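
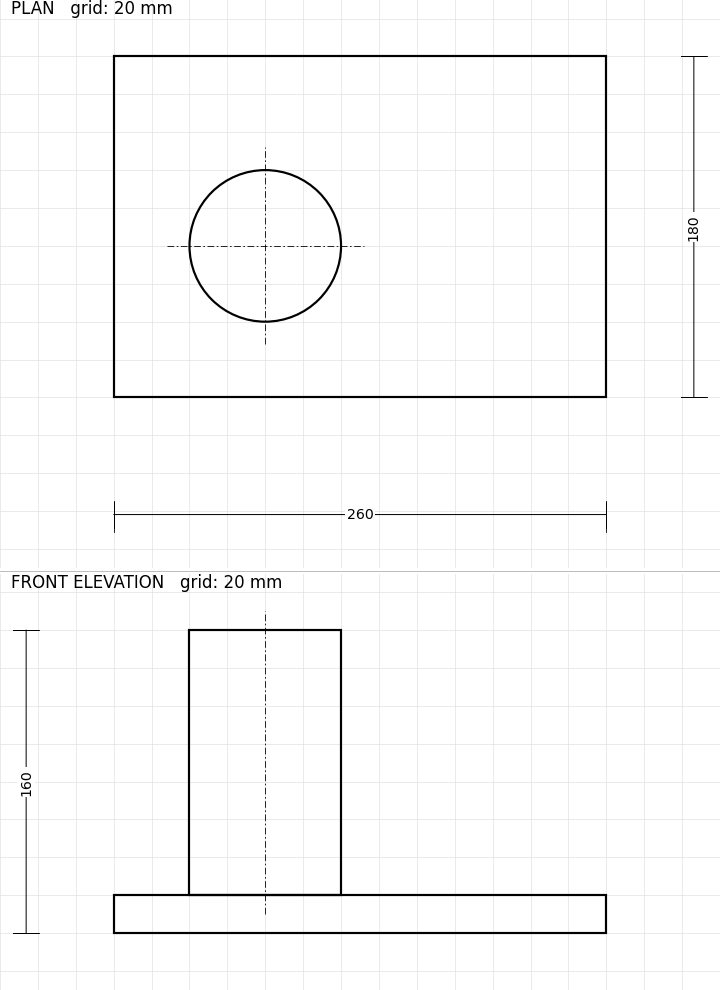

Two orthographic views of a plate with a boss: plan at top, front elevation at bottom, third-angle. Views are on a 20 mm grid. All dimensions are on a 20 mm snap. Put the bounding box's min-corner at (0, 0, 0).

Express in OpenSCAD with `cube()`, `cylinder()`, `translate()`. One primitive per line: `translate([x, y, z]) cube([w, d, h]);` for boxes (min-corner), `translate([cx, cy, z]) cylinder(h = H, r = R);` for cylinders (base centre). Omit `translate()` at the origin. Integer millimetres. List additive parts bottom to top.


cube([260, 180, 20]);
translate([80, 80, 20]) cylinder(h = 140, r = 40);


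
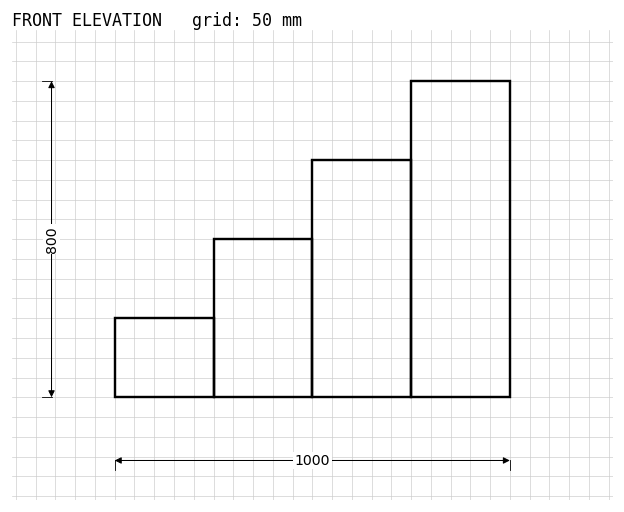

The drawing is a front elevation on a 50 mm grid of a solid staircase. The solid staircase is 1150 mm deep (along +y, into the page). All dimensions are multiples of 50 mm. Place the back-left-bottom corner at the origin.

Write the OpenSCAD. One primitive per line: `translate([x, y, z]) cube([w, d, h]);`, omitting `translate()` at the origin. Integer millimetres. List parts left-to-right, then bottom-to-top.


cube([250, 1150, 200]);
translate([250, 0, 0]) cube([250, 1150, 400]);
translate([500, 0, 0]) cube([250, 1150, 600]);
translate([750, 0, 0]) cube([250, 1150, 800]);


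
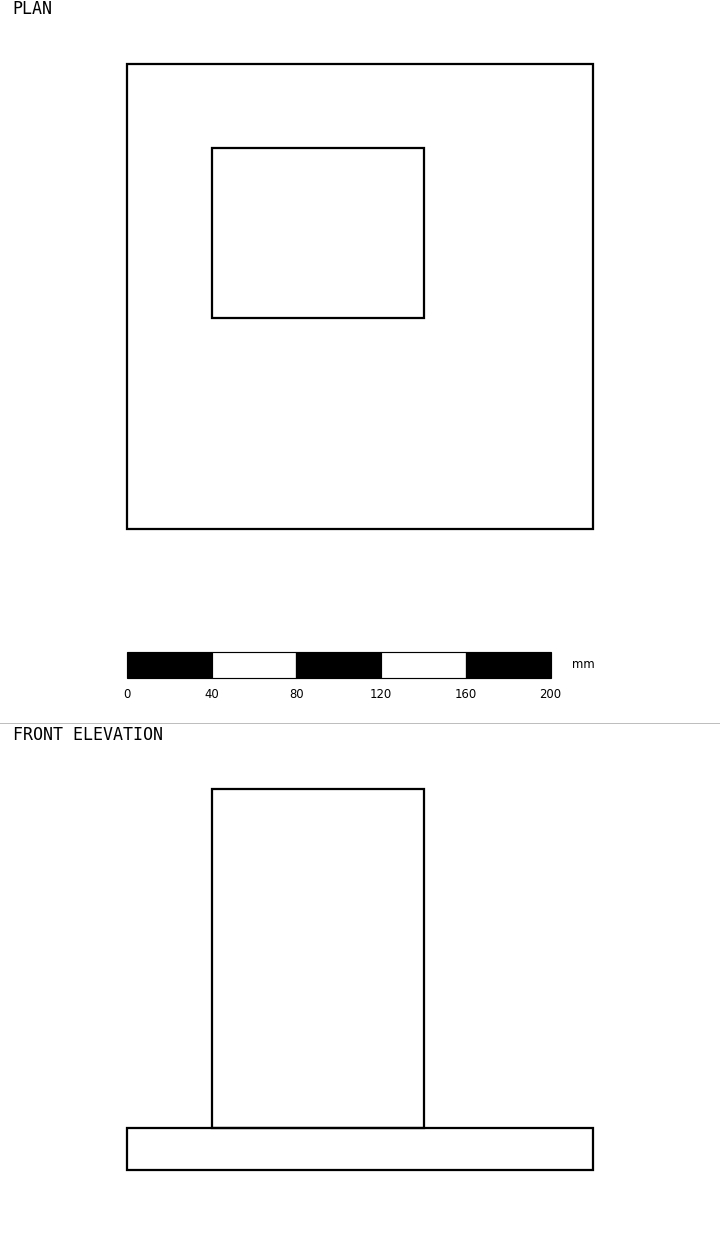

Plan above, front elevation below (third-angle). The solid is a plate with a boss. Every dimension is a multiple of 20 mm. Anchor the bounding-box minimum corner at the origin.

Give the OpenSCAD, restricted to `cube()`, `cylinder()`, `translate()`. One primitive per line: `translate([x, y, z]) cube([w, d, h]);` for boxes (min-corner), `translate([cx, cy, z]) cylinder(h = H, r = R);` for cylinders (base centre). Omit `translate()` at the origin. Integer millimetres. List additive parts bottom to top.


cube([220, 220, 20]);
translate([40, 100, 20]) cube([100, 80, 160]);


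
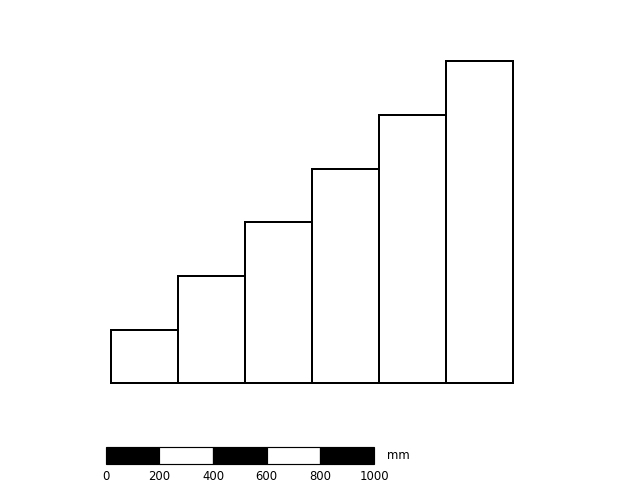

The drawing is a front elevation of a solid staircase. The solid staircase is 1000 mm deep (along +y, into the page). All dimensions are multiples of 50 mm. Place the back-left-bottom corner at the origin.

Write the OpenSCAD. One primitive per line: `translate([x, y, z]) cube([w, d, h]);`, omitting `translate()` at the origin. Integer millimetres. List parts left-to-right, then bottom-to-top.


cube([250, 1000, 200]);
translate([250, 0, 0]) cube([250, 1000, 400]);
translate([500, 0, 0]) cube([250, 1000, 600]);
translate([750, 0, 0]) cube([250, 1000, 800]);
translate([1000, 0, 0]) cube([250, 1000, 1000]);
translate([1250, 0, 0]) cube([250, 1000, 1200]);


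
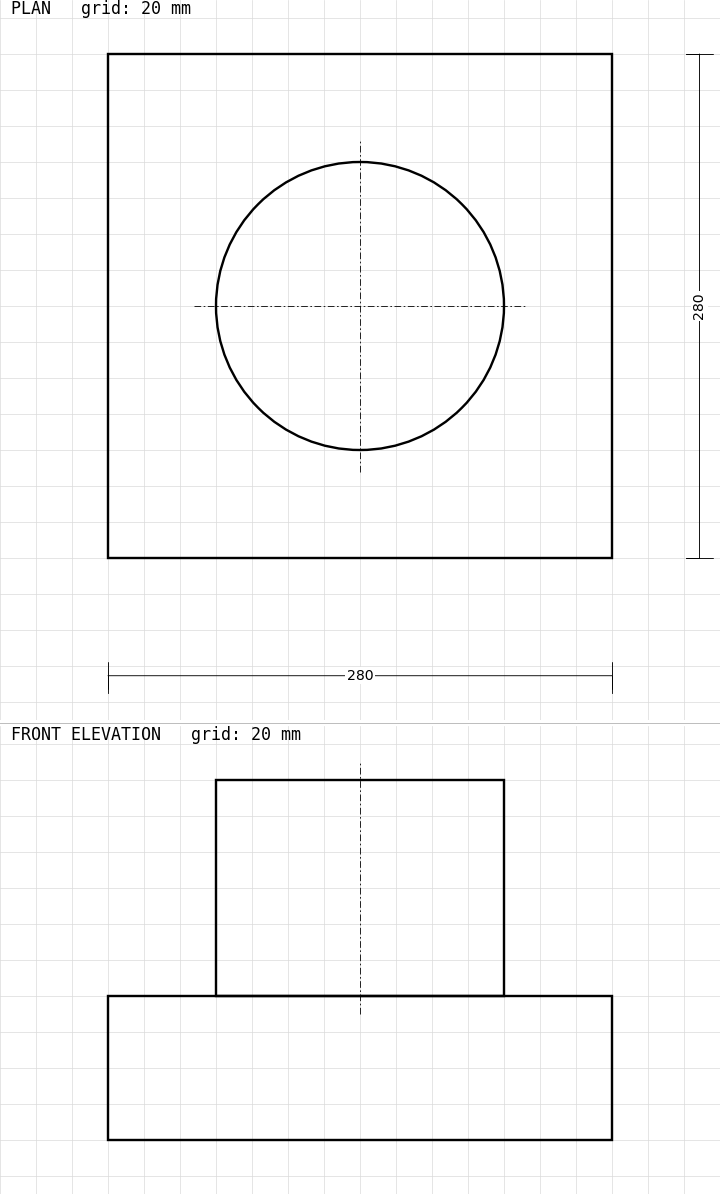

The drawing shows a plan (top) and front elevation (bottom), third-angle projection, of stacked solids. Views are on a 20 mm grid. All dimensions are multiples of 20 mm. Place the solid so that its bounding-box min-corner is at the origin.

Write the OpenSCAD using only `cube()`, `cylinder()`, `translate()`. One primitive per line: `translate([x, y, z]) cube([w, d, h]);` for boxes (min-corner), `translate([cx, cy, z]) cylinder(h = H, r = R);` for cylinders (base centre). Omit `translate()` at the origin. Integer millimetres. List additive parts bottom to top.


cube([280, 280, 80]);
translate([140, 140, 80]) cylinder(h = 120, r = 80);


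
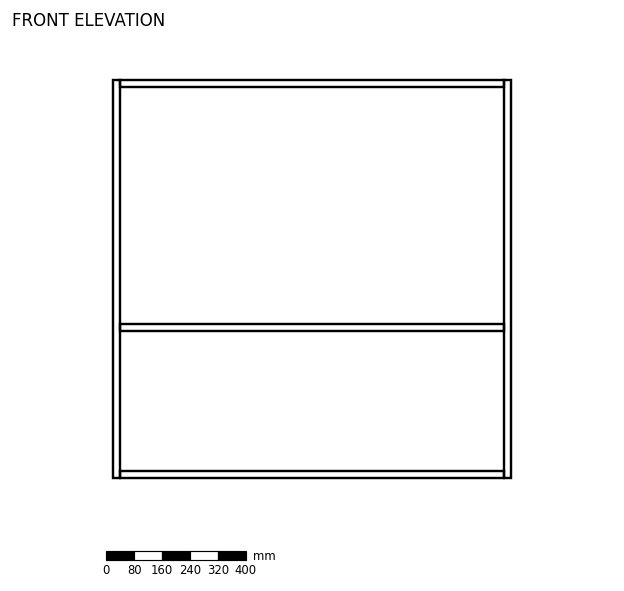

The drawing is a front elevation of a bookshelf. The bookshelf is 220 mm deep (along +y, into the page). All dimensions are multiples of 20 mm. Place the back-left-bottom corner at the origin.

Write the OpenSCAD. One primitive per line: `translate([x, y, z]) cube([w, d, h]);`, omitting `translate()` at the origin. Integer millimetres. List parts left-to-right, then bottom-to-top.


cube([20, 220, 1140]);
translate([20, 0, 0]) cube([1100, 220, 20]);
translate([20, 0, 420]) cube([1100, 220, 20]);
translate([20, 0, 1120]) cube([1100, 220, 20]);
translate([1120, 0, 0]) cube([20, 220, 1140]);


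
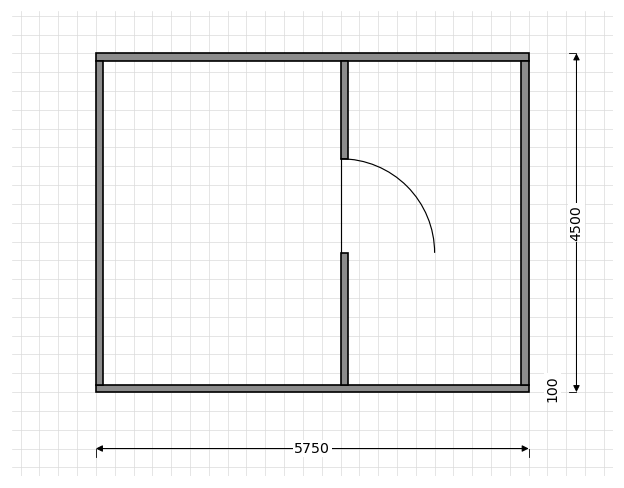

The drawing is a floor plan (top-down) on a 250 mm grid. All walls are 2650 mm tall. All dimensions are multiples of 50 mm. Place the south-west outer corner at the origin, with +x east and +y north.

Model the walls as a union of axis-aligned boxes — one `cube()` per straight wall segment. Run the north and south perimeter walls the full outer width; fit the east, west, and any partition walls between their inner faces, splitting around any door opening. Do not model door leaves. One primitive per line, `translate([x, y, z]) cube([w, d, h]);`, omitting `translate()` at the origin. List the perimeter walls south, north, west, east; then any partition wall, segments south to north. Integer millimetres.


cube([5750, 100, 2650]);
translate([0, 4400, 0]) cube([5750, 100, 2650]);
translate([0, 100, 0]) cube([100, 4300, 2650]);
translate([5650, 100, 0]) cube([100, 4300, 2650]);
translate([3250, 100, 0]) cube([100, 1750, 2650]);
translate([3250, 3100, 0]) cube([100, 1300, 2650]);


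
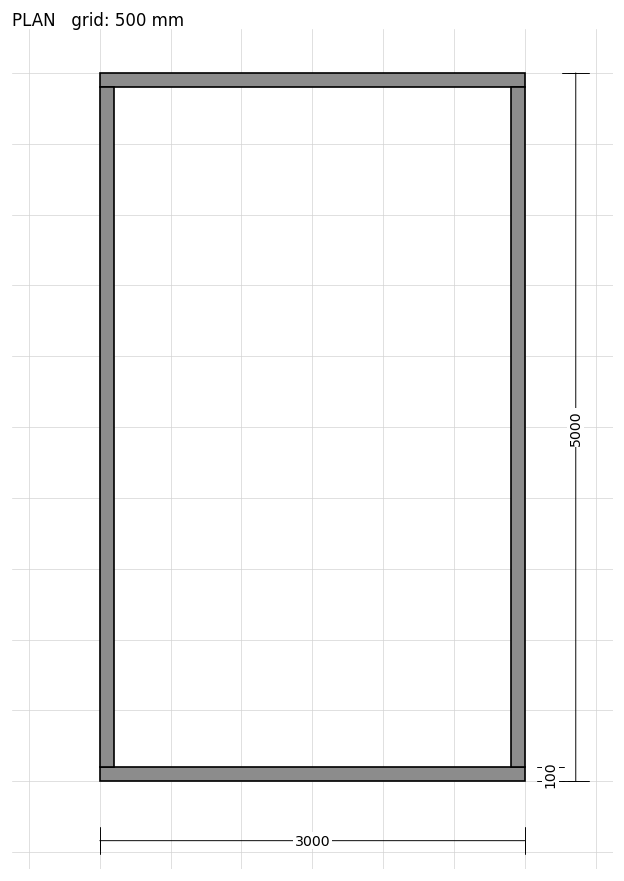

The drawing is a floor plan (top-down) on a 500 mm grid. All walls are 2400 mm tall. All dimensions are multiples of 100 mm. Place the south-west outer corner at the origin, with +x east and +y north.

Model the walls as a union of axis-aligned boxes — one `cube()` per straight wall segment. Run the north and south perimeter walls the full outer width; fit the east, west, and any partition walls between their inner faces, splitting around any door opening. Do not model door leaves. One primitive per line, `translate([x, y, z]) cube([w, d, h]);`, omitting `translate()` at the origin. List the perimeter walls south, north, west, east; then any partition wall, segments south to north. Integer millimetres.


cube([3000, 100, 2400]);
translate([0, 4900, 0]) cube([3000, 100, 2400]);
translate([0, 100, 0]) cube([100, 4800, 2400]);
translate([2900, 100, 0]) cube([100, 4800, 2400]);


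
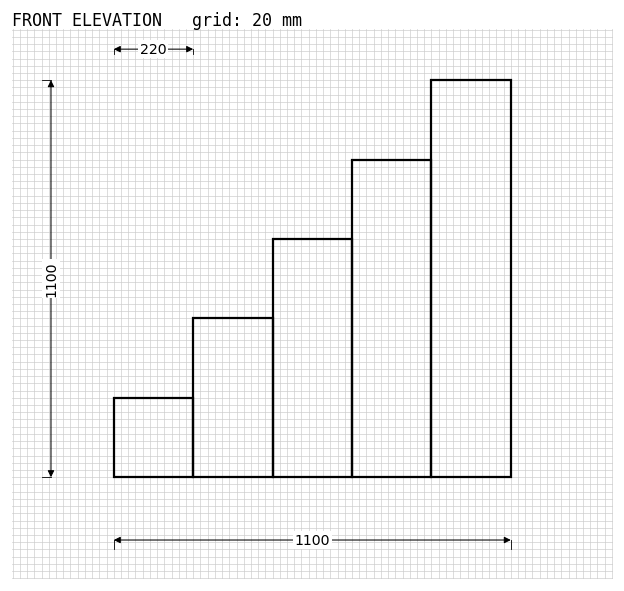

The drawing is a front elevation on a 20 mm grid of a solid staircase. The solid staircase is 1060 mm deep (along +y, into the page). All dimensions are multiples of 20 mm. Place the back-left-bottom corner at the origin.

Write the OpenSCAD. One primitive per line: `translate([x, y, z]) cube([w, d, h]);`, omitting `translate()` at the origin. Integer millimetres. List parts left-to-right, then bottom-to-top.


cube([220, 1060, 220]);
translate([220, 0, 0]) cube([220, 1060, 440]);
translate([440, 0, 0]) cube([220, 1060, 660]);
translate([660, 0, 0]) cube([220, 1060, 880]);
translate([880, 0, 0]) cube([220, 1060, 1100]);


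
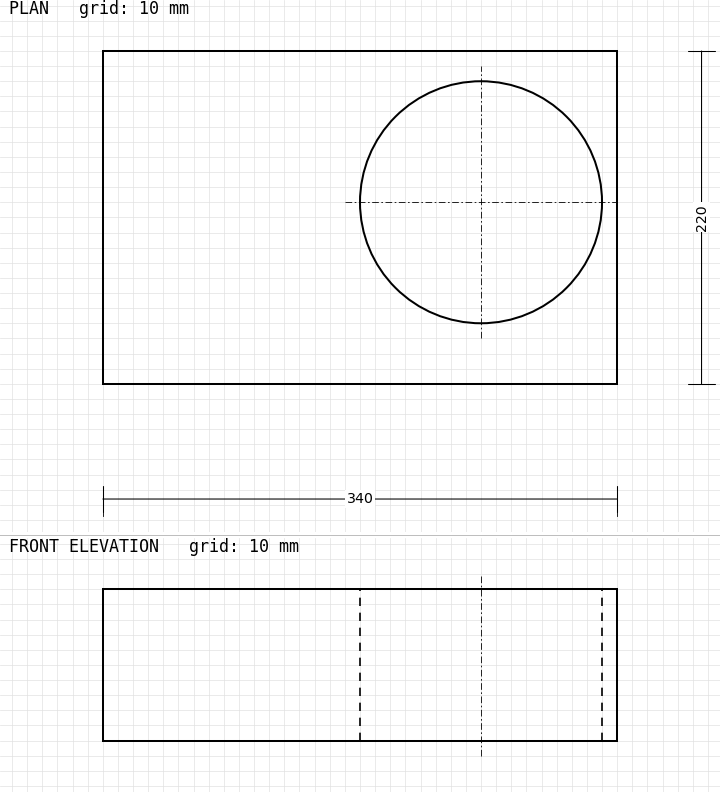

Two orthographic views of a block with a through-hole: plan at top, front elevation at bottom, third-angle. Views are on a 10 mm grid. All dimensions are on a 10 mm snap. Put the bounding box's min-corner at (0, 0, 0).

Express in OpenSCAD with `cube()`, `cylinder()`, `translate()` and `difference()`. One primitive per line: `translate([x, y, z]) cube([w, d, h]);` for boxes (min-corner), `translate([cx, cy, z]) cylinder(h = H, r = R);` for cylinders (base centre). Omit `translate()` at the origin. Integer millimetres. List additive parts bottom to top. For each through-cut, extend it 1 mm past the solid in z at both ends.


difference() {
  cube([340, 220, 100]);
  translate([250, 120, -1]) cylinder(h = 102, r = 80);
}


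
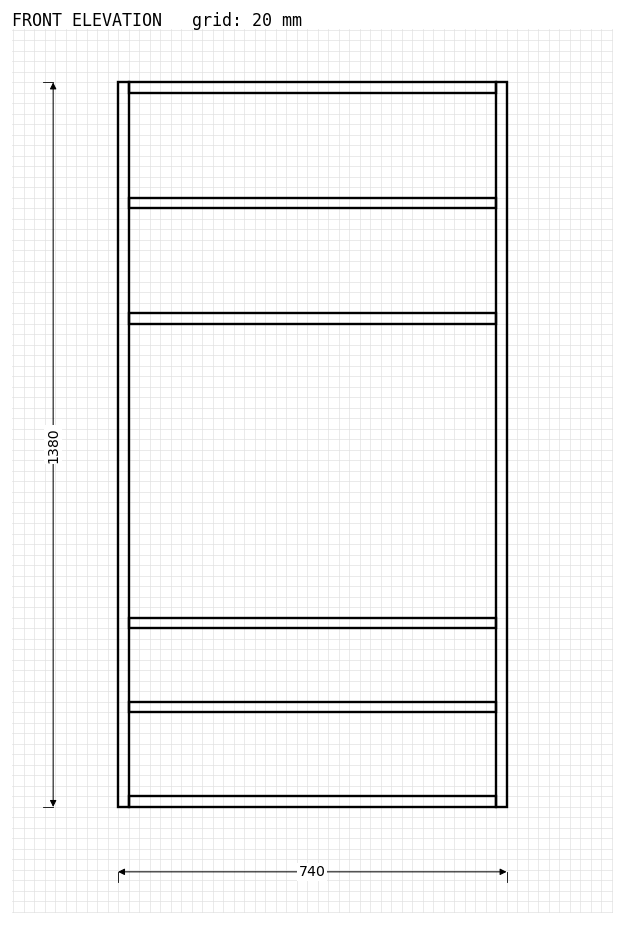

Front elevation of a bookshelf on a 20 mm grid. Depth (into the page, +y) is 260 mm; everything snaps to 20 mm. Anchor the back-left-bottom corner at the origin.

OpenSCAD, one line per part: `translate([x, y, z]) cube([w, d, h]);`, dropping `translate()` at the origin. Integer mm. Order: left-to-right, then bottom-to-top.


cube([20, 260, 1380]);
translate([20, 0, 0]) cube([700, 260, 20]);
translate([20, 0, 180]) cube([700, 260, 20]);
translate([20, 0, 340]) cube([700, 260, 20]);
translate([20, 0, 920]) cube([700, 260, 20]);
translate([20, 0, 1140]) cube([700, 260, 20]);
translate([20, 0, 1360]) cube([700, 260, 20]);
translate([720, 0, 0]) cube([20, 260, 1380]);


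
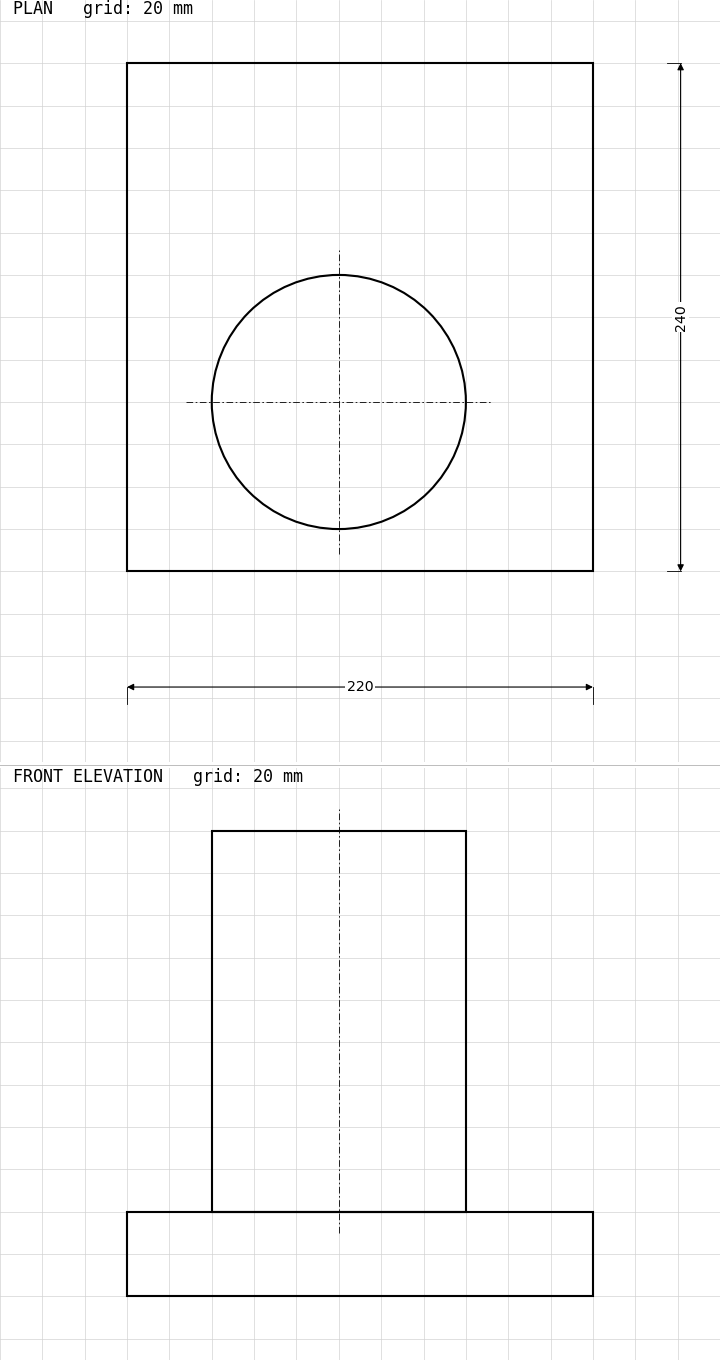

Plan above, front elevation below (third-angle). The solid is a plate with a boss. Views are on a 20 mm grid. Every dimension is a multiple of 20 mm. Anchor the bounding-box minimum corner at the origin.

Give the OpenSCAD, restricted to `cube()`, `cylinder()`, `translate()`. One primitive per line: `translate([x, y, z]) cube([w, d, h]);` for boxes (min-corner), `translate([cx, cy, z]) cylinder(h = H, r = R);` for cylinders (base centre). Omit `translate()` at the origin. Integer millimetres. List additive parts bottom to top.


cube([220, 240, 40]);
translate([100, 80, 40]) cylinder(h = 180, r = 60);


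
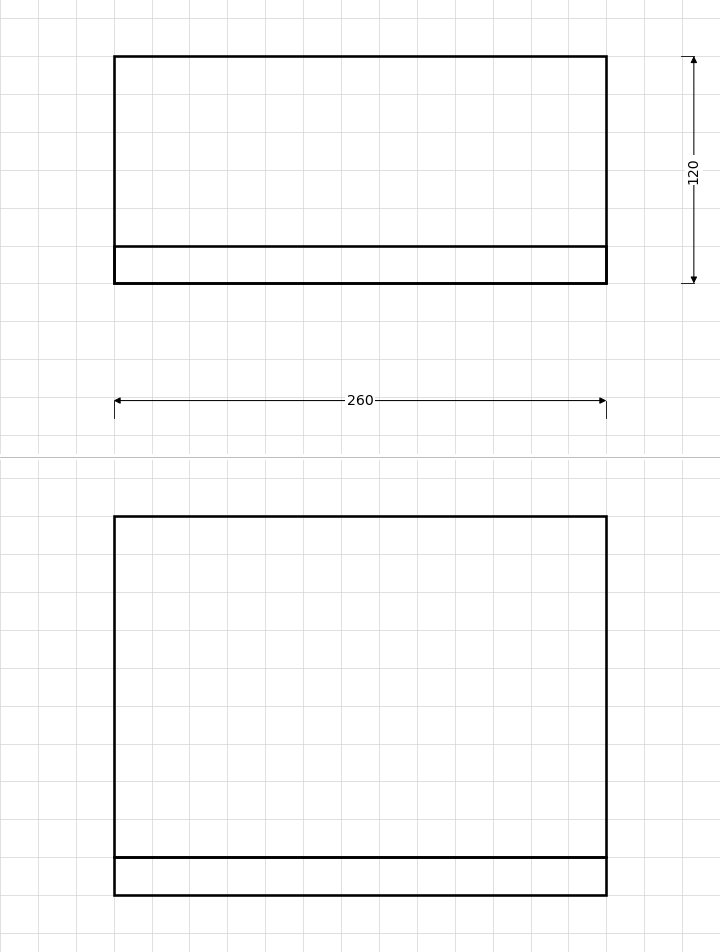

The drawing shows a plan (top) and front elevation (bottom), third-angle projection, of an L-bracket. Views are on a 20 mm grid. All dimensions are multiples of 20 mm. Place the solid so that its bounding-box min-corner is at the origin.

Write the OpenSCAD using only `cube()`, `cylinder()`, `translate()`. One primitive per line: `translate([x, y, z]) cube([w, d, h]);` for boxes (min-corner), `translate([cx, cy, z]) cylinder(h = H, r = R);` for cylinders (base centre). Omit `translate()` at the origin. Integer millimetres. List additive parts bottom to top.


cube([260, 120, 20]);
translate([0, 0, 20]) cube([260, 20, 180]);


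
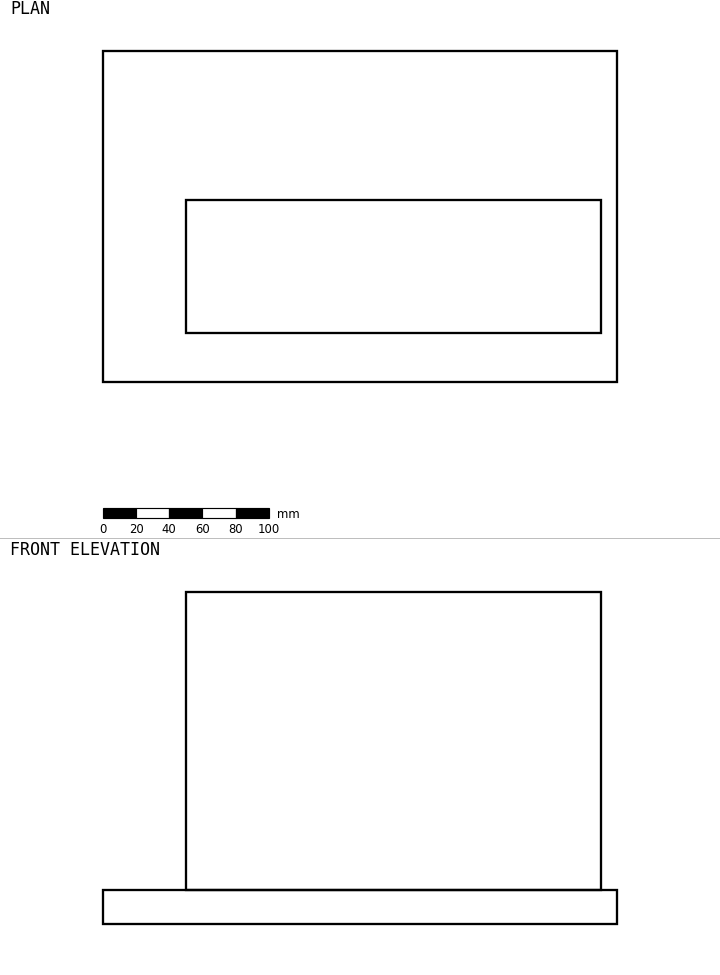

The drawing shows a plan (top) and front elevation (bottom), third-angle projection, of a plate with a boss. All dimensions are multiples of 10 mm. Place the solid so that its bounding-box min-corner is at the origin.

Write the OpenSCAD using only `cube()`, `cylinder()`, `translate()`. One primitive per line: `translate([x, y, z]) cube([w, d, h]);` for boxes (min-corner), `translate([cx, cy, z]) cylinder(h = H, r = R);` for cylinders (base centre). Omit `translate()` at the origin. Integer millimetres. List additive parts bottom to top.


cube([310, 200, 20]);
translate([50, 30, 20]) cube([250, 80, 180]);


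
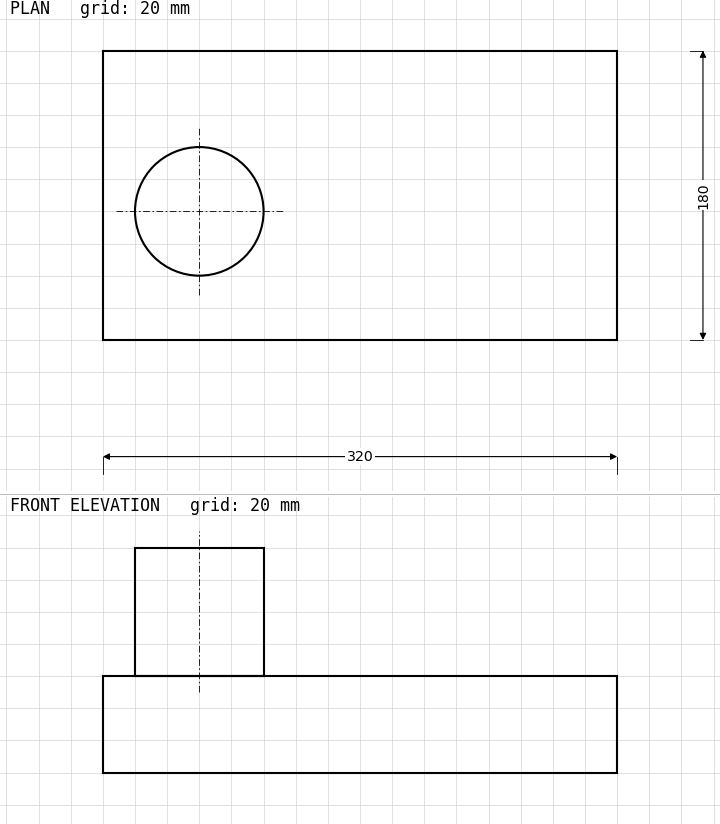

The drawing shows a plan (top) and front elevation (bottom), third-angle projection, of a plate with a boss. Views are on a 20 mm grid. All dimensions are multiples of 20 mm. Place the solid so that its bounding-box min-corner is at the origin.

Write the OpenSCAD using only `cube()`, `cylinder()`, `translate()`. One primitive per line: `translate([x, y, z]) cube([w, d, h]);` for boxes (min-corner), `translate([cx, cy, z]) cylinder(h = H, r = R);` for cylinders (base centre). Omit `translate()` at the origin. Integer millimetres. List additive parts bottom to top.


cube([320, 180, 60]);
translate([60, 80, 60]) cylinder(h = 80, r = 40);


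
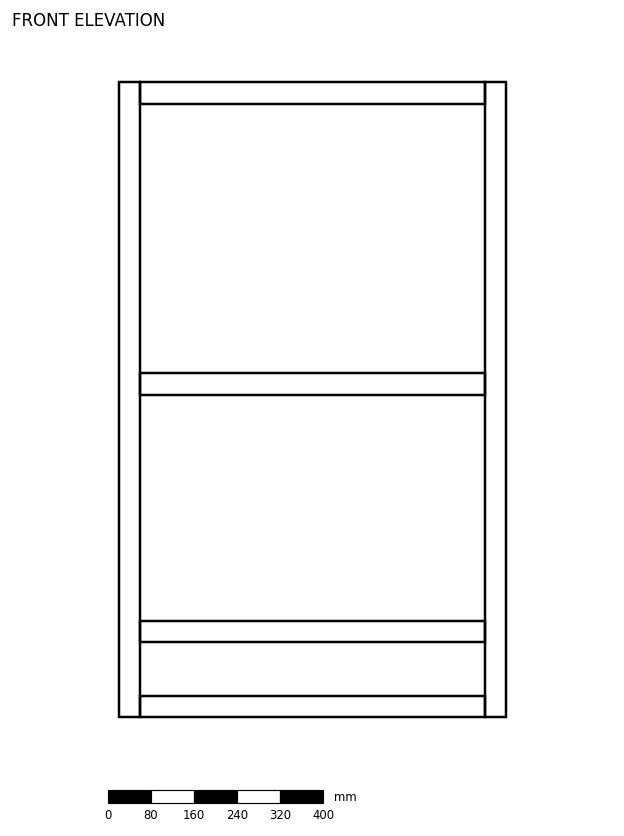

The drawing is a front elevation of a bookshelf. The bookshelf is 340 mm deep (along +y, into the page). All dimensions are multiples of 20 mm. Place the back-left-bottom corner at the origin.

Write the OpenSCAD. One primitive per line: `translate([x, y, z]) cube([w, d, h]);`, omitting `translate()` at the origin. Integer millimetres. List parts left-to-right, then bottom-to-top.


cube([40, 340, 1180]);
translate([40, 0, 0]) cube([640, 340, 40]);
translate([40, 0, 140]) cube([640, 340, 40]);
translate([40, 0, 600]) cube([640, 340, 40]);
translate([40, 0, 1140]) cube([640, 340, 40]);
translate([680, 0, 0]) cube([40, 340, 1180]);


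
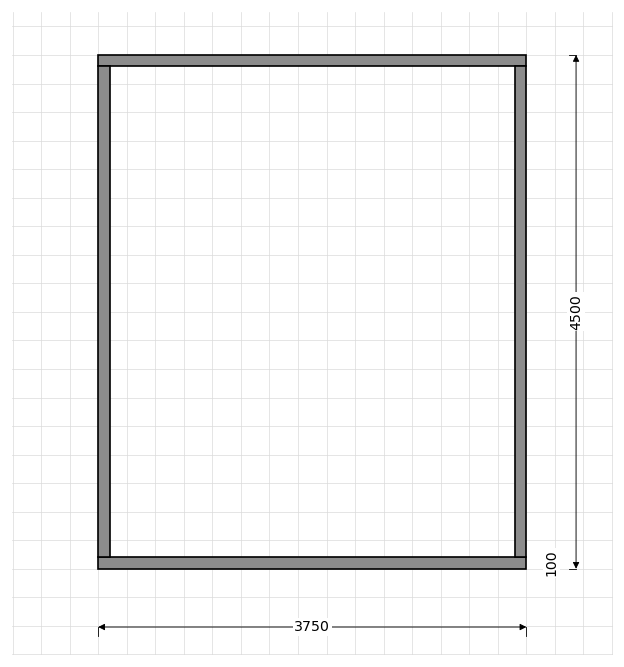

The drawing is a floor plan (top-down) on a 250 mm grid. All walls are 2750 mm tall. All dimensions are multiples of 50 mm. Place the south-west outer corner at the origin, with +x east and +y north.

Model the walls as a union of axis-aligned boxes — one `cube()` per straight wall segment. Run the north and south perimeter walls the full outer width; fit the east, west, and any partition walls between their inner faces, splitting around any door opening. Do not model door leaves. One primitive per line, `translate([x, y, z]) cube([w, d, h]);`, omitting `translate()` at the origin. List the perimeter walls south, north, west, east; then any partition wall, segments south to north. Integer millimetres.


cube([3750, 100, 2750]);
translate([0, 4400, 0]) cube([3750, 100, 2750]);
translate([0, 100, 0]) cube([100, 4300, 2750]);
translate([3650, 100, 0]) cube([100, 4300, 2750]);


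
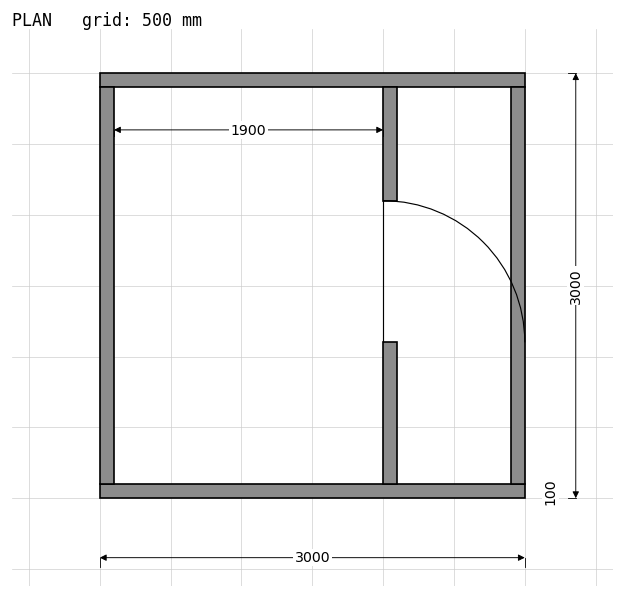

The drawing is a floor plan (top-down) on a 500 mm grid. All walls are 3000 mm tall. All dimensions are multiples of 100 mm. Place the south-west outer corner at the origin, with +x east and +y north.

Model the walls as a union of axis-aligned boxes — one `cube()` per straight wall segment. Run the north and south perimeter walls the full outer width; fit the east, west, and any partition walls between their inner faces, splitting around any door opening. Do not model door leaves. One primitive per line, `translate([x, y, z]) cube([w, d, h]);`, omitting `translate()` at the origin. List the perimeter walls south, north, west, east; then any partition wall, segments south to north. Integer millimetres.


cube([3000, 100, 3000]);
translate([0, 2900, 0]) cube([3000, 100, 3000]);
translate([0, 100, 0]) cube([100, 2800, 3000]);
translate([2900, 100, 0]) cube([100, 2800, 3000]);
translate([2000, 100, 0]) cube([100, 1000, 3000]);
translate([2000, 2100, 0]) cube([100, 800, 3000]);


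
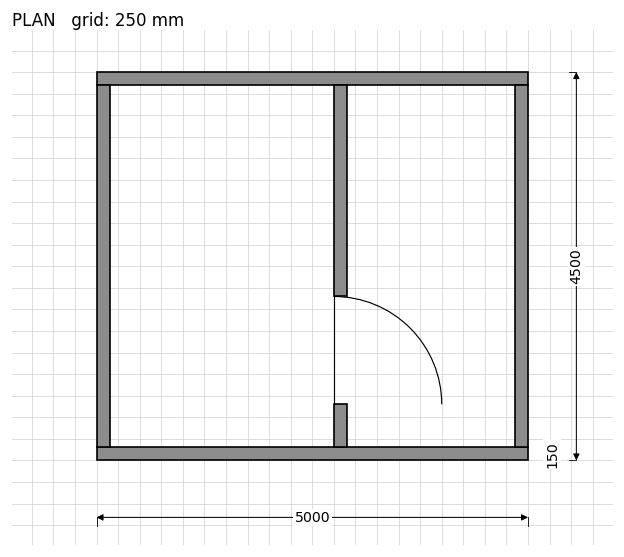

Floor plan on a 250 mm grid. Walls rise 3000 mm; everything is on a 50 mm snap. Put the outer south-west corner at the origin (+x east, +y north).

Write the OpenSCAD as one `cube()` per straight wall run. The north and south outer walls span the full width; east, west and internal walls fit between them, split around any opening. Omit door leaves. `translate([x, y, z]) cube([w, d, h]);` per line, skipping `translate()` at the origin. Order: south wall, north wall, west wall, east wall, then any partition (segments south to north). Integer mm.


cube([5000, 150, 3000]);
translate([0, 4350, 0]) cube([5000, 150, 3000]);
translate([0, 150, 0]) cube([150, 4200, 3000]);
translate([4850, 150, 0]) cube([150, 4200, 3000]);
translate([2750, 150, 0]) cube([150, 500, 3000]);
translate([2750, 1900, 0]) cube([150, 2450, 3000]);


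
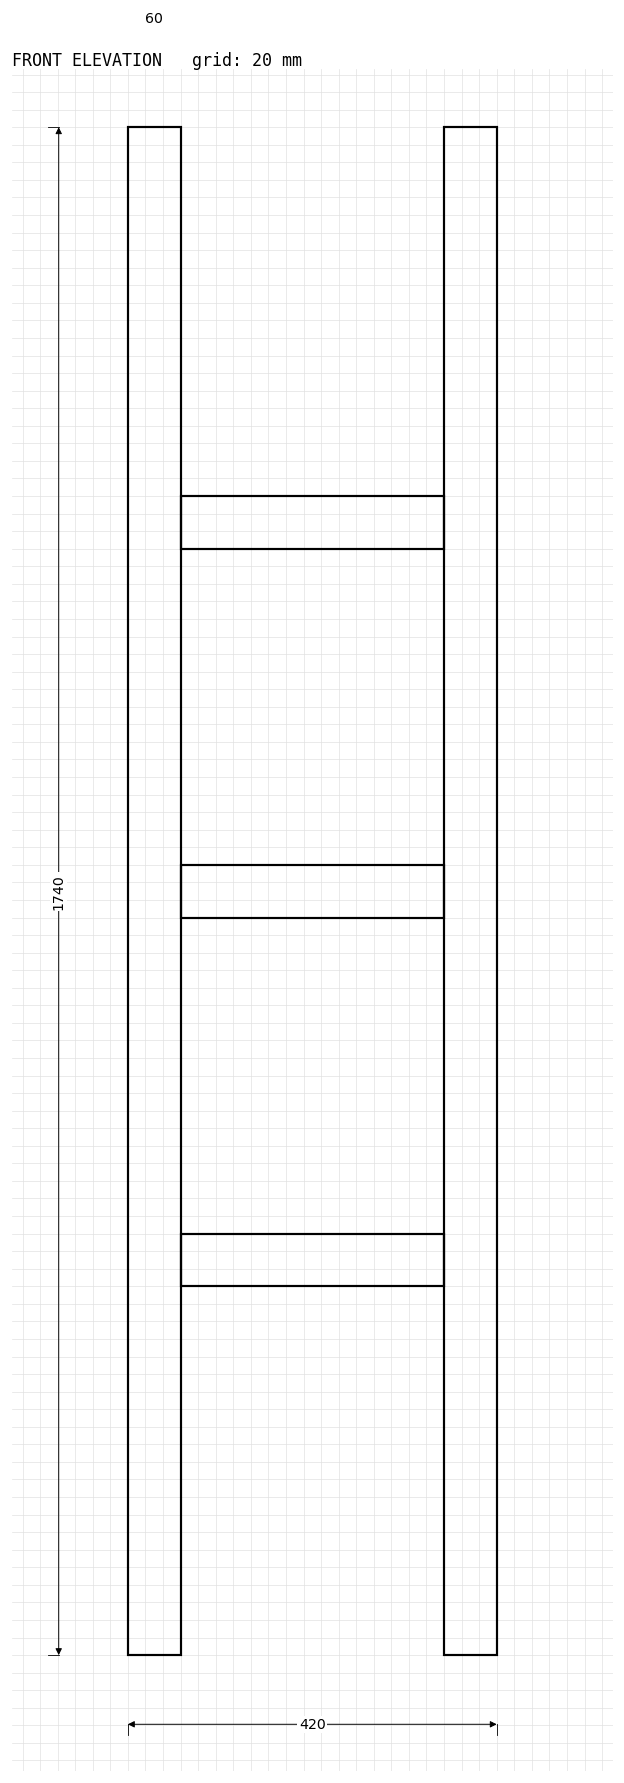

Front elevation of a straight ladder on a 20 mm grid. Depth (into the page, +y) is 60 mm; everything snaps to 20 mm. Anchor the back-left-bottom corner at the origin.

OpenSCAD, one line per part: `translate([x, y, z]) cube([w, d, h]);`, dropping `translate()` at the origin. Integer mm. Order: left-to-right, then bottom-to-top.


cube([60, 60, 1740]);
translate([60, 0, 420]) cube([300, 60, 60]);
translate([60, 0, 840]) cube([300, 60, 60]);
translate([60, 0, 1260]) cube([300, 60, 60]);
translate([360, 0, 0]) cube([60, 60, 1740]);


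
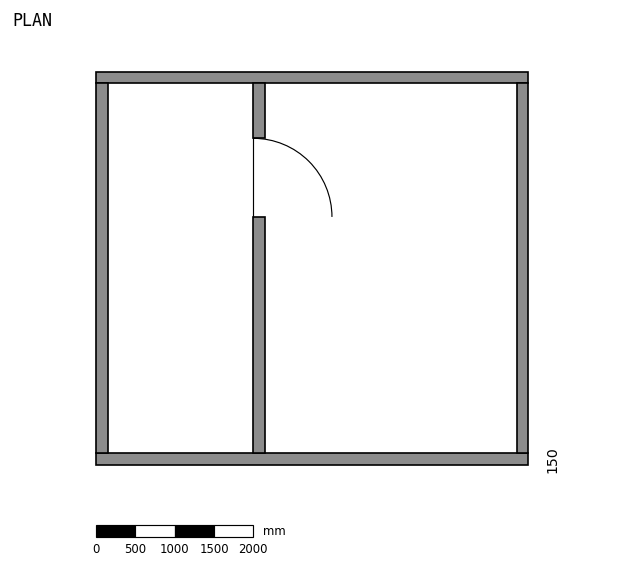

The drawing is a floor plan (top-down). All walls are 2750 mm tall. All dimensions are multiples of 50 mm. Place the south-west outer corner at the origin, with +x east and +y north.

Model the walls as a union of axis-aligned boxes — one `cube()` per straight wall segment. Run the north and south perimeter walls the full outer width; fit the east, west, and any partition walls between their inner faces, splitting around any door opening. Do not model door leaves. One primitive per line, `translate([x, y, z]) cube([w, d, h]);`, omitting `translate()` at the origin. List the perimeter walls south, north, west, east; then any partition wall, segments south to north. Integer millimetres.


cube([5500, 150, 2750]);
translate([0, 4850, 0]) cube([5500, 150, 2750]);
translate([0, 150, 0]) cube([150, 4700, 2750]);
translate([5350, 150, 0]) cube([150, 4700, 2750]);
translate([2000, 150, 0]) cube([150, 3000, 2750]);
translate([2000, 4150, 0]) cube([150, 700, 2750]);


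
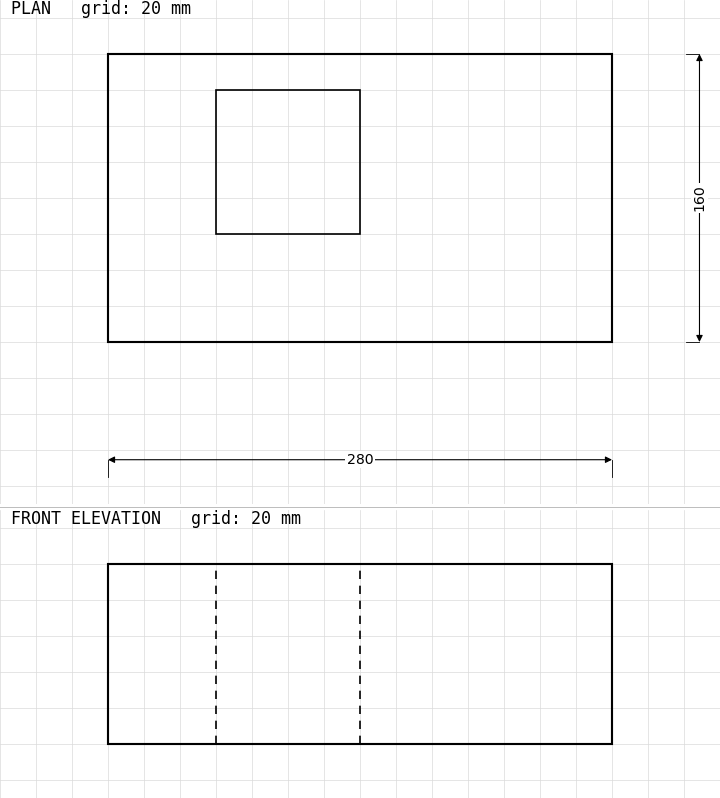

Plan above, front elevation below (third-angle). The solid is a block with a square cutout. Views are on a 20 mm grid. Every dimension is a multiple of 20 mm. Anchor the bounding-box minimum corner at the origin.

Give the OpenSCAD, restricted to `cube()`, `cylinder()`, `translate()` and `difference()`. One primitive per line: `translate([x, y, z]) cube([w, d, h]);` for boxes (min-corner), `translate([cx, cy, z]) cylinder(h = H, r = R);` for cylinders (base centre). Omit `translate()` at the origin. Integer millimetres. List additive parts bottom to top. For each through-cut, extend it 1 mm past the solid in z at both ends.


difference() {
  cube([280, 160, 100]);
  translate([60, 60, -1]) cube([80, 80, 102]);
}


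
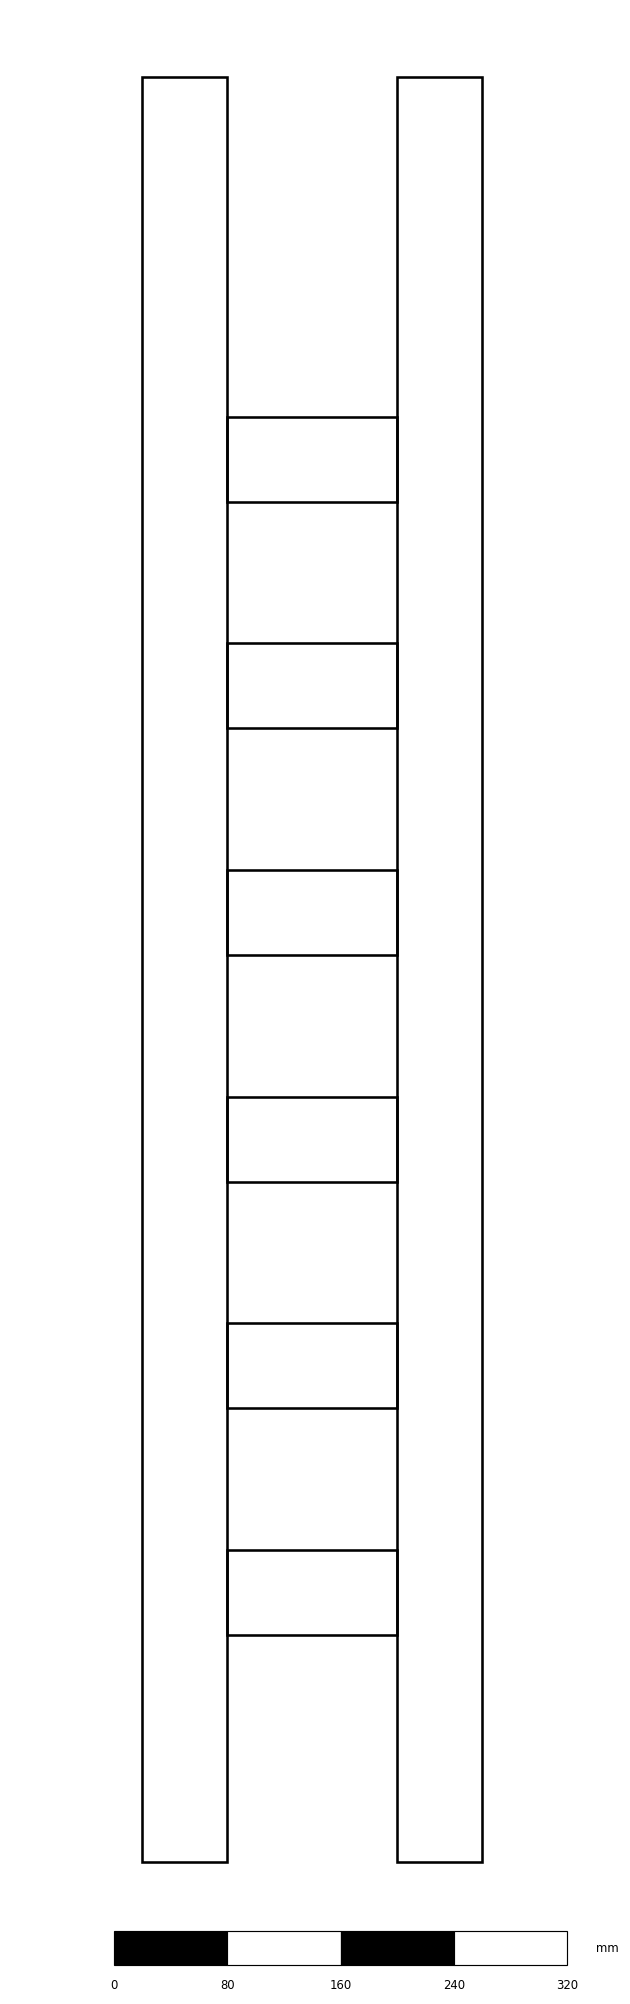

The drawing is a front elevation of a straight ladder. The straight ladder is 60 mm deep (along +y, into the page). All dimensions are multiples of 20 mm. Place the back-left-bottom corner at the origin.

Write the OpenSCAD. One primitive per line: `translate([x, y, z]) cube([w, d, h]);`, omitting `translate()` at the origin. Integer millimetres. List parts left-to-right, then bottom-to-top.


cube([60, 60, 1260]);
translate([60, 0, 160]) cube([120, 60, 60]);
translate([60, 0, 320]) cube([120, 60, 60]);
translate([60, 0, 480]) cube([120, 60, 60]);
translate([60, 0, 640]) cube([120, 60, 60]);
translate([60, 0, 800]) cube([120, 60, 60]);
translate([60, 0, 960]) cube([120, 60, 60]);
translate([180, 0, 0]) cube([60, 60, 1260]);


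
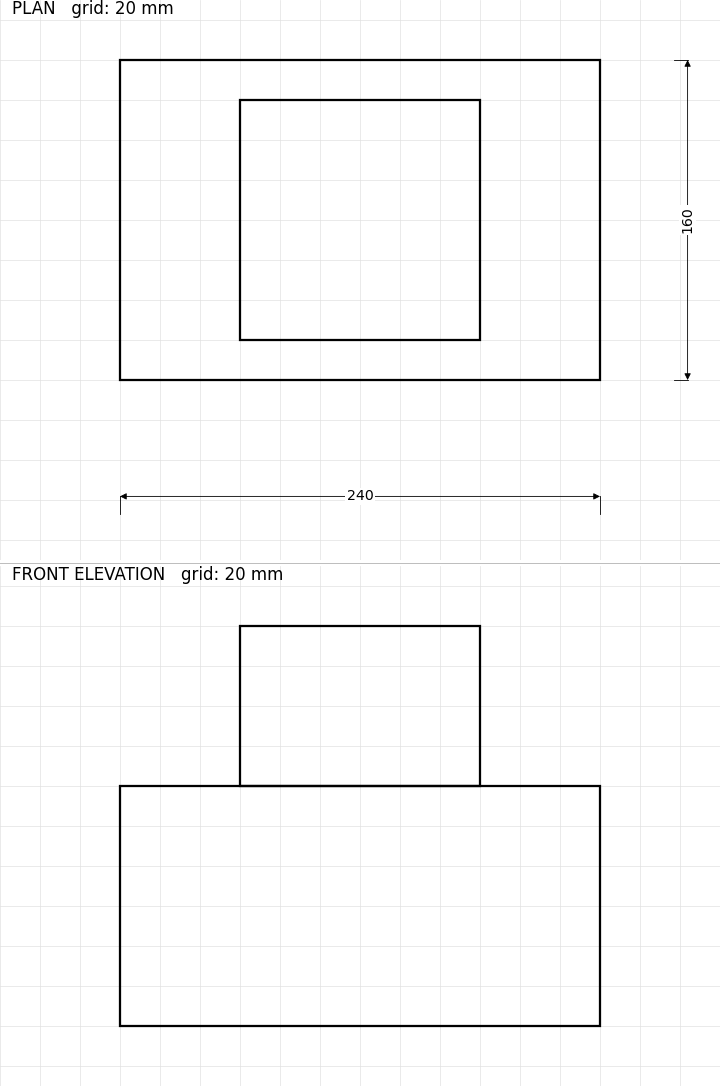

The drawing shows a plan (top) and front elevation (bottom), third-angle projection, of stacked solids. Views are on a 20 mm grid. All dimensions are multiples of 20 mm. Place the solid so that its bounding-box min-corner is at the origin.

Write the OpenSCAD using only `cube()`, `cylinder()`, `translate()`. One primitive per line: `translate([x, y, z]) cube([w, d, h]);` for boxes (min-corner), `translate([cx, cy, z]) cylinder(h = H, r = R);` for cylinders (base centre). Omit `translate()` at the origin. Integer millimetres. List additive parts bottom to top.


cube([240, 160, 120]);
translate([60, 20, 120]) cube([120, 120, 80]);


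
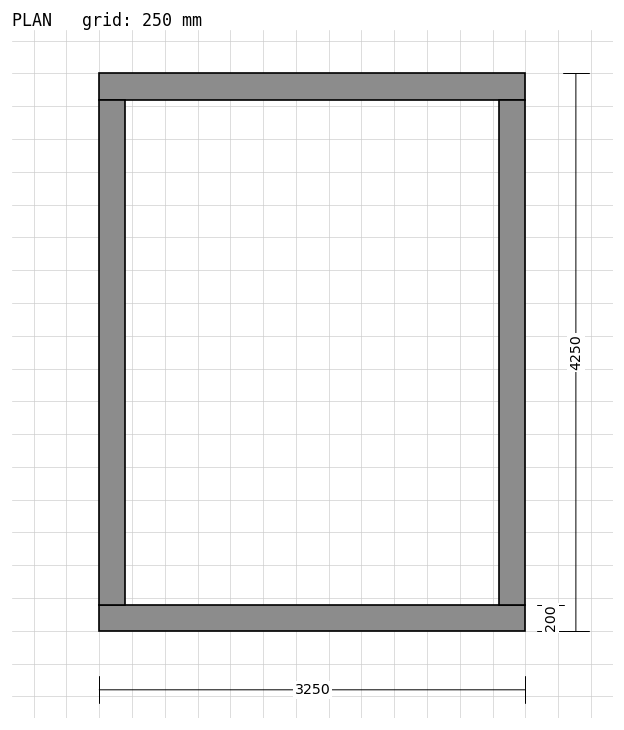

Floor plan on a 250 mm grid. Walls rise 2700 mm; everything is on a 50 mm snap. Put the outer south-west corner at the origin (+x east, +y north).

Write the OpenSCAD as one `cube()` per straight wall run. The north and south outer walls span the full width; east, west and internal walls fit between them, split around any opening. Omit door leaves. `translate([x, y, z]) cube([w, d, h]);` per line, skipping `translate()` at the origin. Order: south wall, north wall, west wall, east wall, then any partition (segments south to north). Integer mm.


cube([3250, 200, 2700]);
translate([0, 4050, 0]) cube([3250, 200, 2700]);
translate([0, 200, 0]) cube([200, 3850, 2700]);
translate([3050, 200, 0]) cube([200, 3850, 2700]);


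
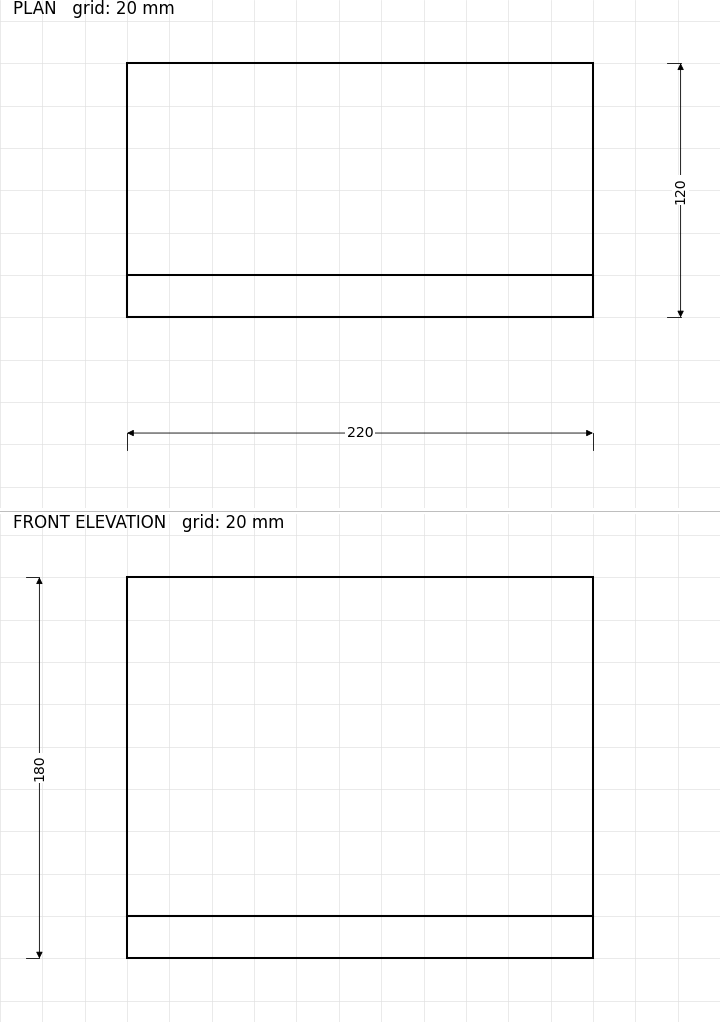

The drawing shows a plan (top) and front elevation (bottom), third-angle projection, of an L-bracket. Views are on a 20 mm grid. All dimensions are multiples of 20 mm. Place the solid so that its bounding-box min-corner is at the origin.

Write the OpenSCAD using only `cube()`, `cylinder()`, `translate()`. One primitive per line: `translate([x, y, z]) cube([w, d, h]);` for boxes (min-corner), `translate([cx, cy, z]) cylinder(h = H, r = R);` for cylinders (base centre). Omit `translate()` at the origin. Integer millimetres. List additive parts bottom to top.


cube([220, 120, 20]);
translate([0, 0, 20]) cube([220, 20, 160]);


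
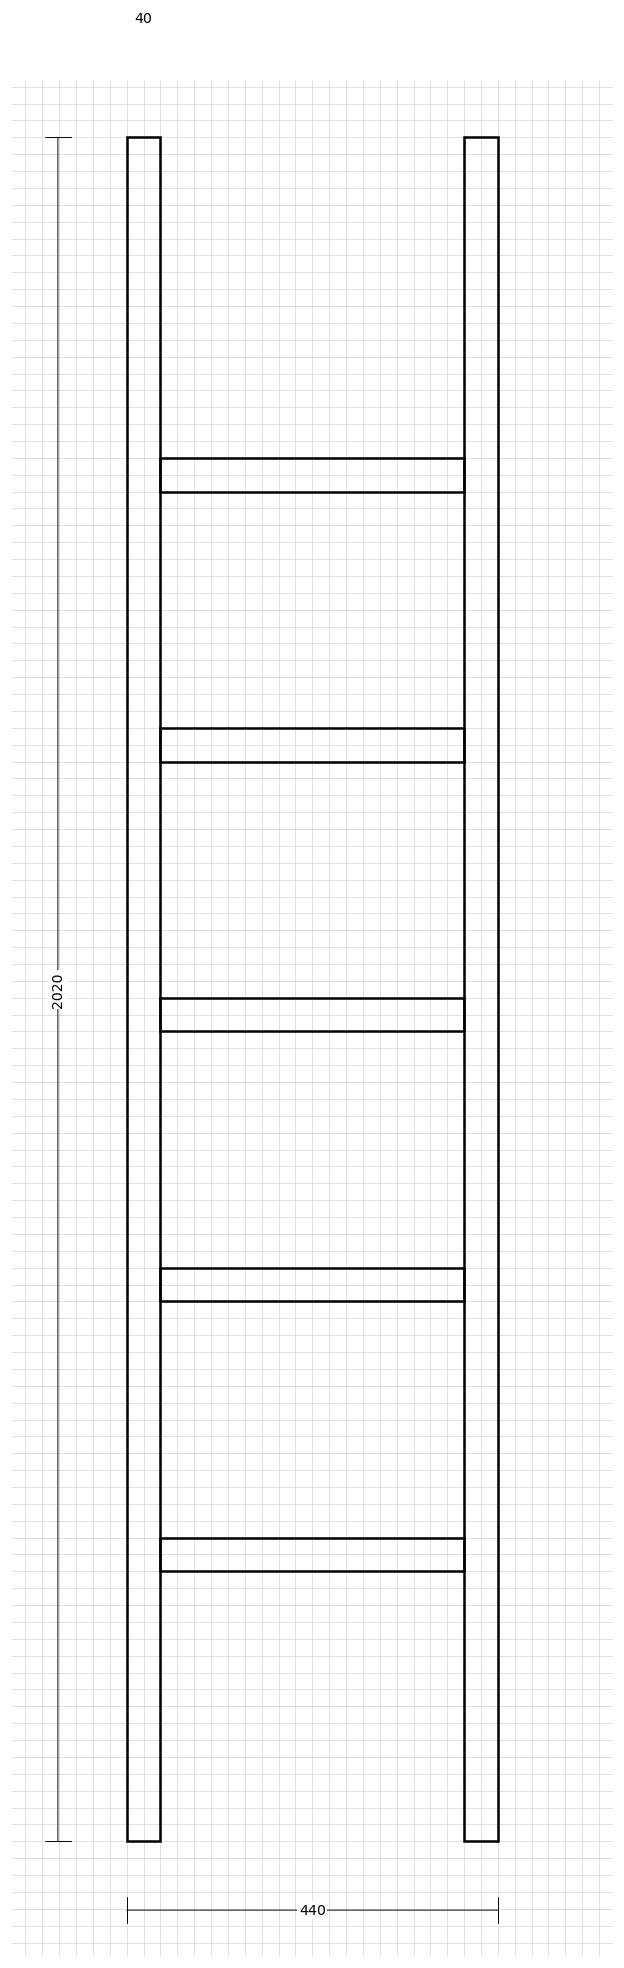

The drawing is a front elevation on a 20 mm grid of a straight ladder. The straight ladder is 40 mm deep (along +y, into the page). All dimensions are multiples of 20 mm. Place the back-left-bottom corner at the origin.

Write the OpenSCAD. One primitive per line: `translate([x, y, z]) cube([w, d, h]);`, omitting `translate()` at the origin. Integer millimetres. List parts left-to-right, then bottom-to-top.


cube([40, 40, 2020]);
translate([40, 0, 320]) cube([360, 40, 40]);
translate([40, 0, 640]) cube([360, 40, 40]);
translate([40, 0, 960]) cube([360, 40, 40]);
translate([40, 0, 1280]) cube([360, 40, 40]);
translate([40, 0, 1600]) cube([360, 40, 40]);
translate([400, 0, 0]) cube([40, 40, 2020]);


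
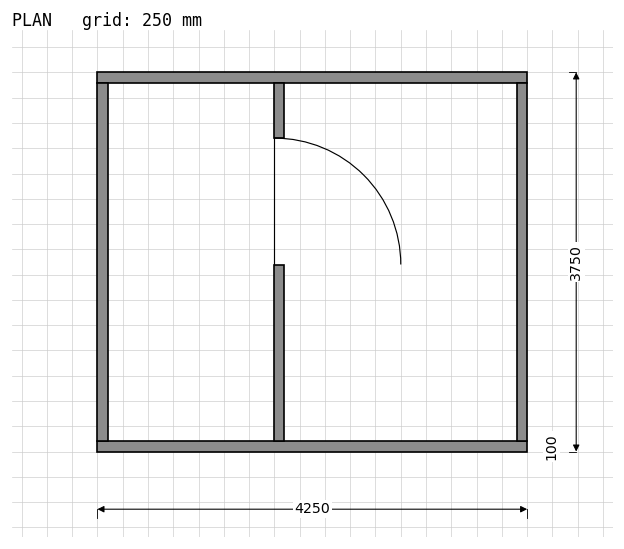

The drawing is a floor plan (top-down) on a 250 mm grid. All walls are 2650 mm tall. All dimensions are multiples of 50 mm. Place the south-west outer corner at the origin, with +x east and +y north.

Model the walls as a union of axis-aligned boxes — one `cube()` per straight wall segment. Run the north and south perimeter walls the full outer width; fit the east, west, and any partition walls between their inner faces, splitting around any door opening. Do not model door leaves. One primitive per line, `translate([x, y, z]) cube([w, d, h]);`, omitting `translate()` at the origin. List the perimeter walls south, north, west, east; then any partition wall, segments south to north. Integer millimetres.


cube([4250, 100, 2650]);
translate([0, 3650, 0]) cube([4250, 100, 2650]);
translate([0, 100, 0]) cube([100, 3550, 2650]);
translate([4150, 100, 0]) cube([100, 3550, 2650]);
translate([1750, 100, 0]) cube([100, 1750, 2650]);
translate([1750, 3100, 0]) cube([100, 550, 2650]);


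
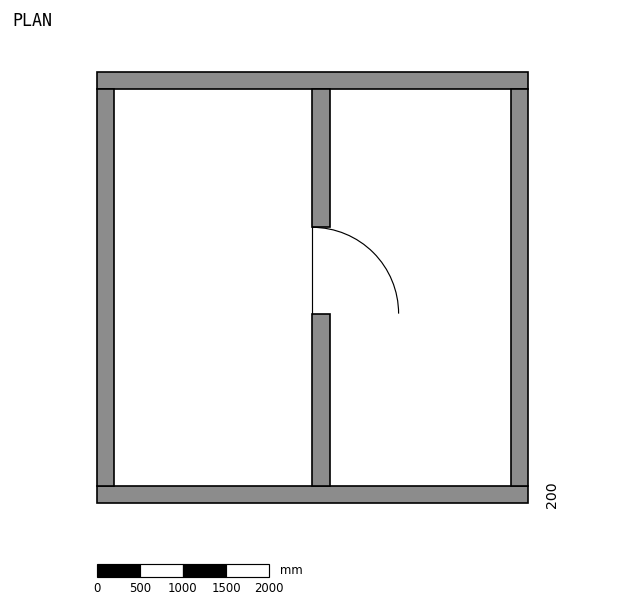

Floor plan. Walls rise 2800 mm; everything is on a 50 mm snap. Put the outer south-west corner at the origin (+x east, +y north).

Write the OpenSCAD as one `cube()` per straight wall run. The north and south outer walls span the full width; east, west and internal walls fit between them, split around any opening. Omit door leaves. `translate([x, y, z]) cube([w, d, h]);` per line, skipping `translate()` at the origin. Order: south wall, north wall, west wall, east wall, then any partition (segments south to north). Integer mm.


cube([5000, 200, 2800]);
translate([0, 4800, 0]) cube([5000, 200, 2800]);
translate([0, 200, 0]) cube([200, 4600, 2800]);
translate([4800, 200, 0]) cube([200, 4600, 2800]);
translate([2500, 200, 0]) cube([200, 2000, 2800]);
translate([2500, 3200, 0]) cube([200, 1600, 2800]);


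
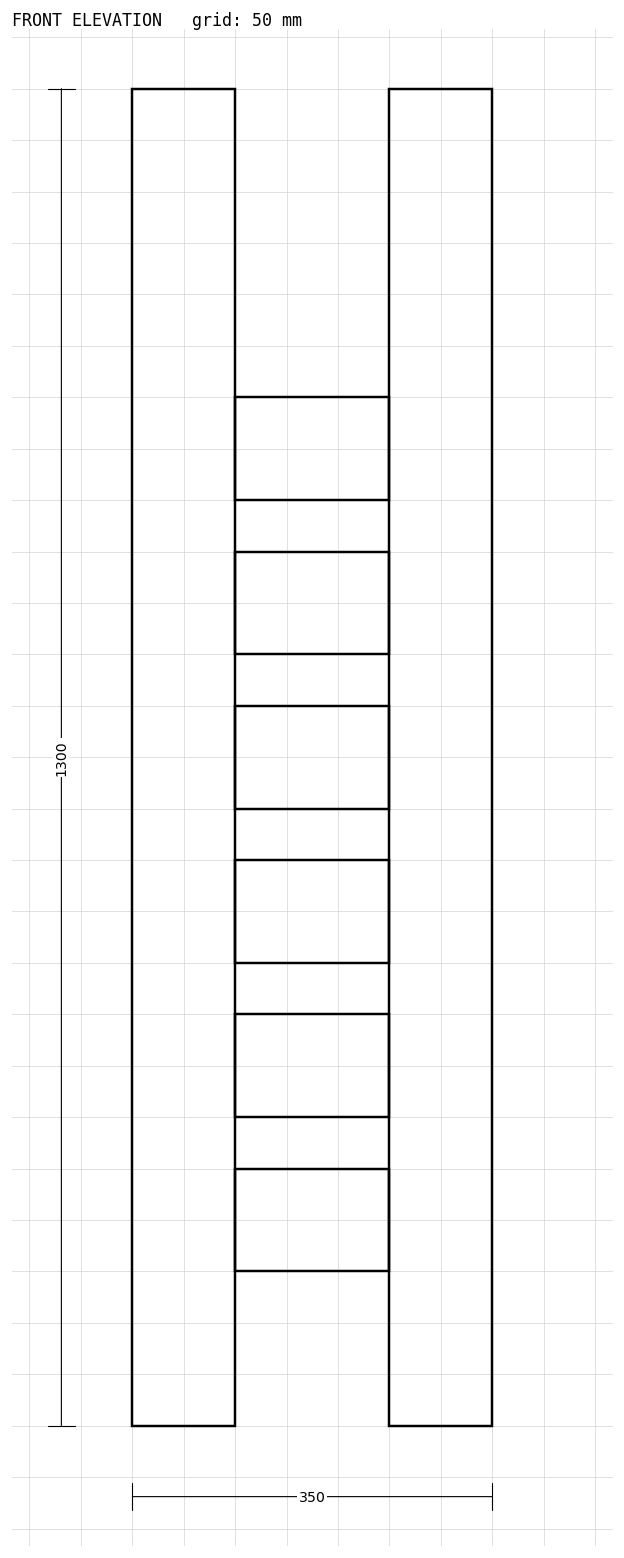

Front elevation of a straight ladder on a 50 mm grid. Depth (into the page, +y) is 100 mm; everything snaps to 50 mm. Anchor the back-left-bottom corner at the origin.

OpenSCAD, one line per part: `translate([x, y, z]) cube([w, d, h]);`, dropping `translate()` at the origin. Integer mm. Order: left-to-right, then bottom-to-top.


cube([100, 100, 1300]);
translate([100, 0, 150]) cube([150, 100, 100]);
translate([100, 0, 300]) cube([150, 100, 100]);
translate([100, 0, 450]) cube([150, 100, 100]);
translate([100, 0, 600]) cube([150, 100, 100]);
translate([100, 0, 750]) cube([150, 100, 100]);
translate([100, 0, 900]) cube([150, 100, 100]);
translate([250, 0, 0]) cube([100, 100, 1300]);


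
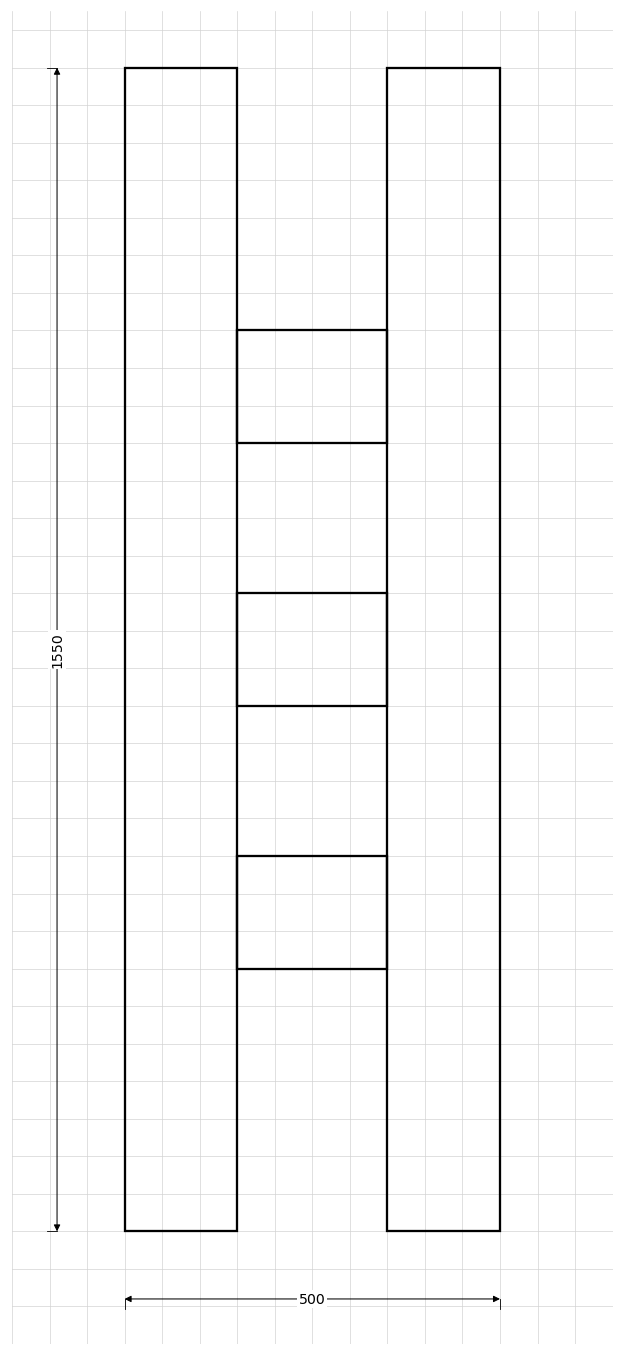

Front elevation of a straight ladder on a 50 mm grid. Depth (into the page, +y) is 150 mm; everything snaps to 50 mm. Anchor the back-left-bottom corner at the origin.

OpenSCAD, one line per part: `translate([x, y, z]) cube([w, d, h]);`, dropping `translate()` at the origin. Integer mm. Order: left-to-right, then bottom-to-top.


cube([150, 150, 1550]);
translate([150, 0, 350]) cube([200, 150, 150]);
translate([150, 0, 700]) cube([200, 150, 150]);
translate([150, 0, 1050]) cube([200, 150, 150]);
translate([350, 0, 0]) cube([150, 150, 1550]);


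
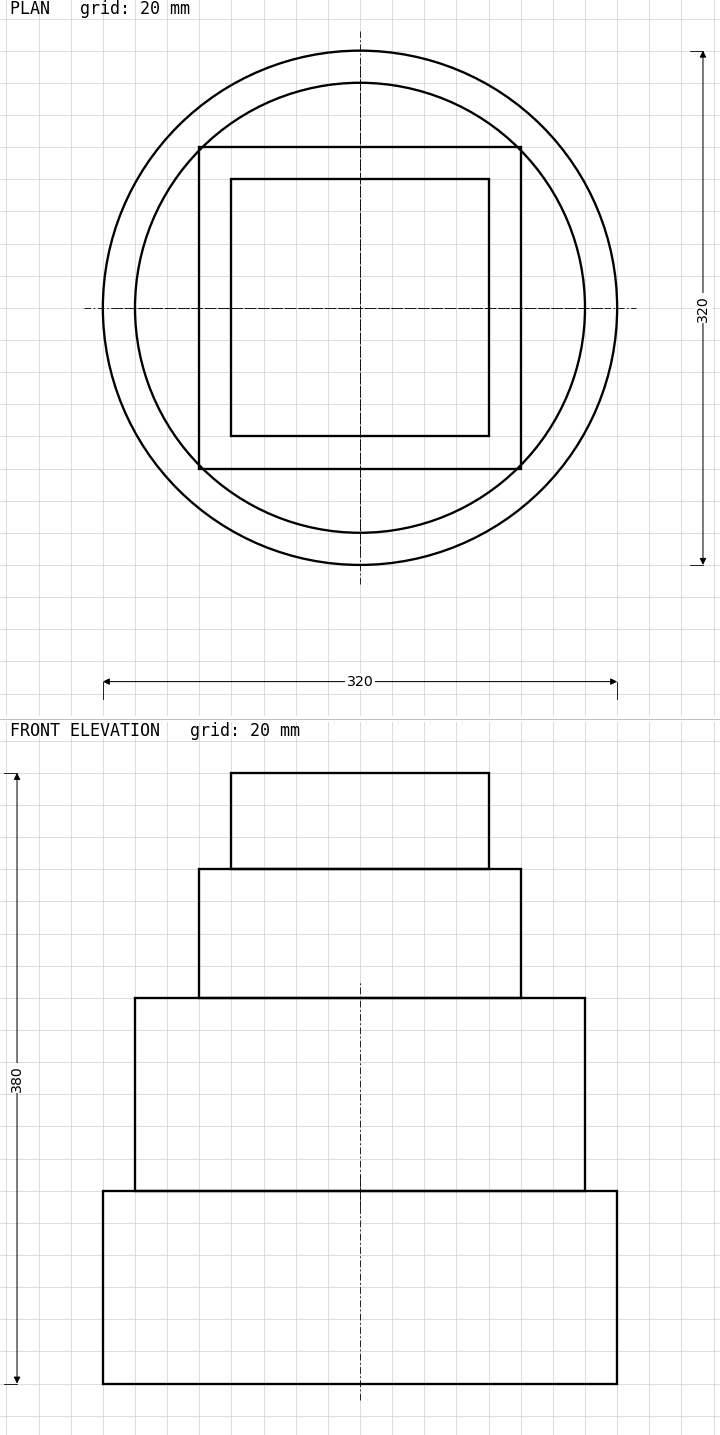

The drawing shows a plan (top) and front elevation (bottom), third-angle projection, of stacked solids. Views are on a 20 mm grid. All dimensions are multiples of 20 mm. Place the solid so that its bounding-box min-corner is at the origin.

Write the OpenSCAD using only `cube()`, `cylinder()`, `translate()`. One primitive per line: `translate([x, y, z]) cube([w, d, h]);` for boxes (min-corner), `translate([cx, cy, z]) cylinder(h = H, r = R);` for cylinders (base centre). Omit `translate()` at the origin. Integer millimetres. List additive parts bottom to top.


translate([160, 160, 0]) cylinder(h = 120, r = 160);
translate([160, 160, 120]) cylinder(h = 120, r = 140);
translate([60, 60, 240]) cube([200, 200, 80]);
translate([80, 80, 320]) cube([160, 160, 60]);


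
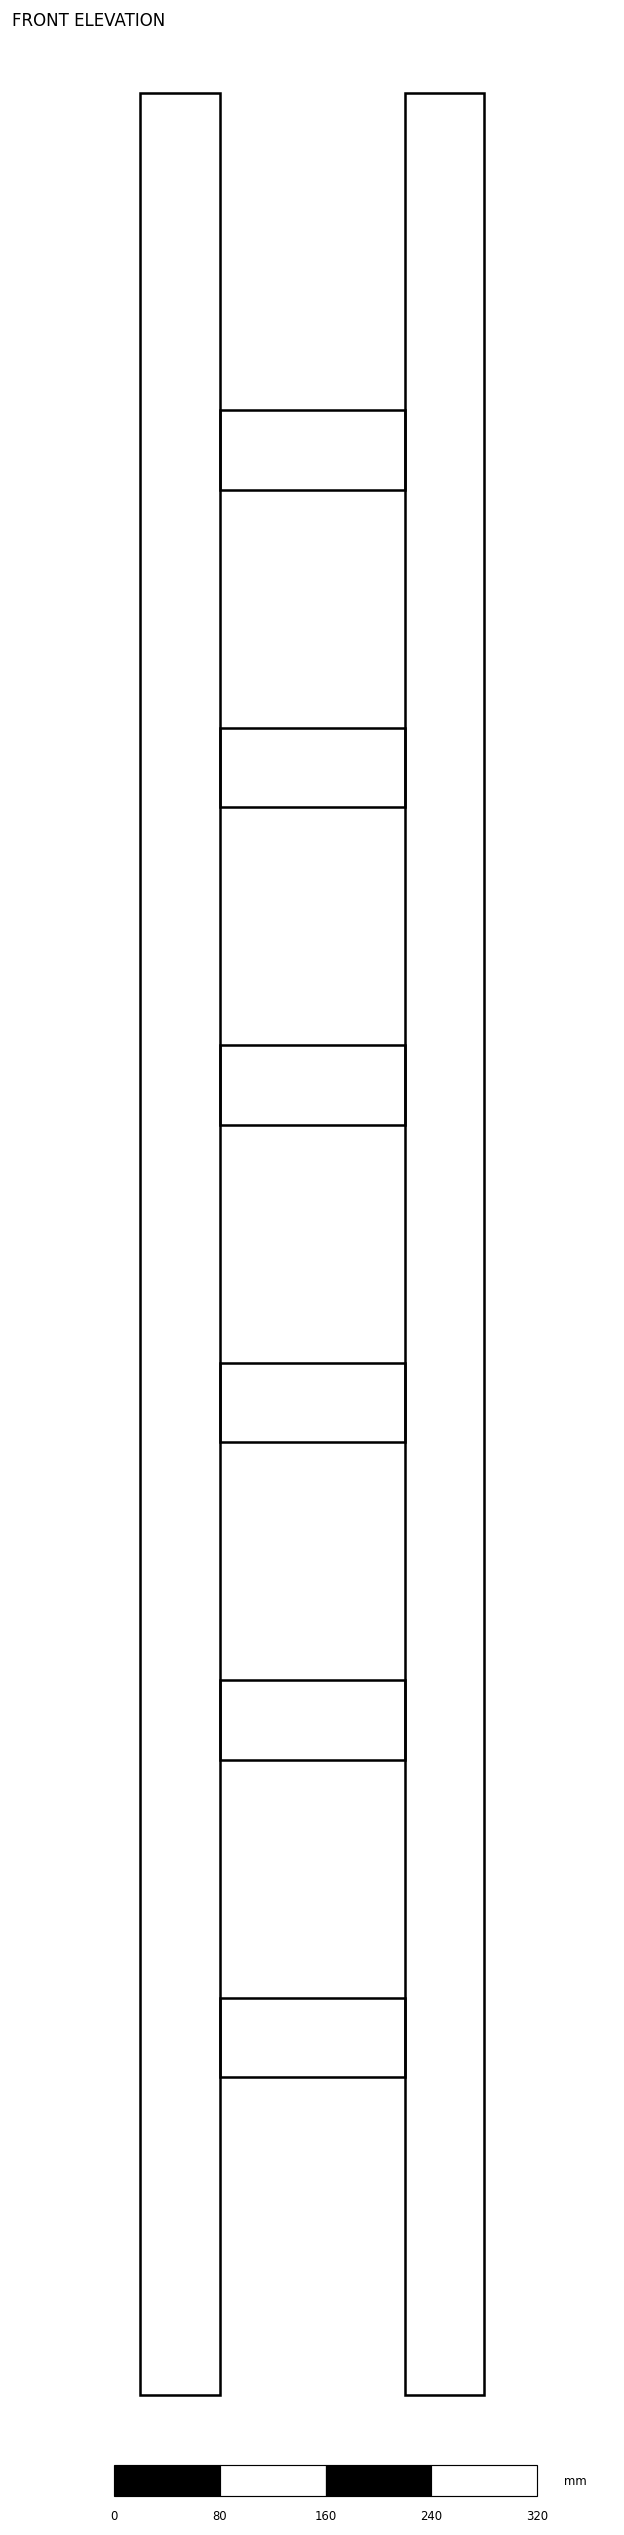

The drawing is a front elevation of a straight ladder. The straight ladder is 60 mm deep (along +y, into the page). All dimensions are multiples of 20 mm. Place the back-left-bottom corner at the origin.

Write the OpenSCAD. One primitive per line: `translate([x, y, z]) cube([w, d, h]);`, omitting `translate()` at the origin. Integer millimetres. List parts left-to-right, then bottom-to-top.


cube([60, 60, 1740]);
translate([60, 0, 240]) cube([140, 60, 60]);
translate([60, 0, 480]) cube([140, 60, 60]);
translate([60, 0, 720]) cube([140, 60, 60]);
translate([60, 0, 960]) cube([140, 60, 60]);
translate([60, 0, 1200]) cube([140, 60, 60]);
translate([60, 0, 1440]) cube([140, 60, 60]);
translate([200, 0, 0]) cube([60, 60, 1740]);


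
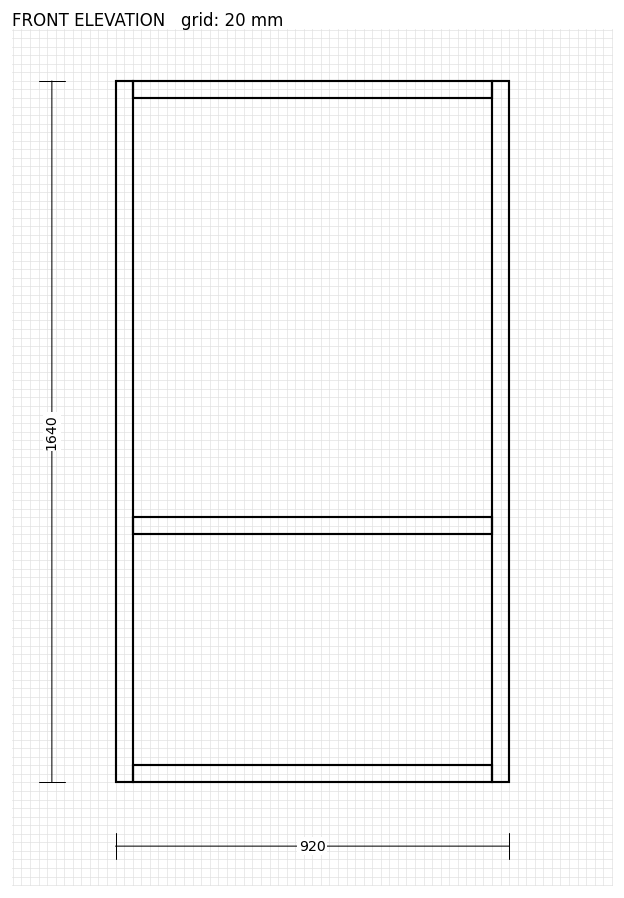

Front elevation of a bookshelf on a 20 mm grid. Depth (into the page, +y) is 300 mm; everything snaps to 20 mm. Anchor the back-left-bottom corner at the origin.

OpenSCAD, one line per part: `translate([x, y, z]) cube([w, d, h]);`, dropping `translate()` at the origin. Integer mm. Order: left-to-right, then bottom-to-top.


cube([40, 300, 1640]);
translate([40, 0, 0]) cube([840, 300, 40]);
translate([40, 0, 580]) cube([840, 300, 40]);
translate([40, 0, 1600]) cube([840, 300, 40]);
translate([880, 0, 0]) cube([40, 300, 1640]);
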